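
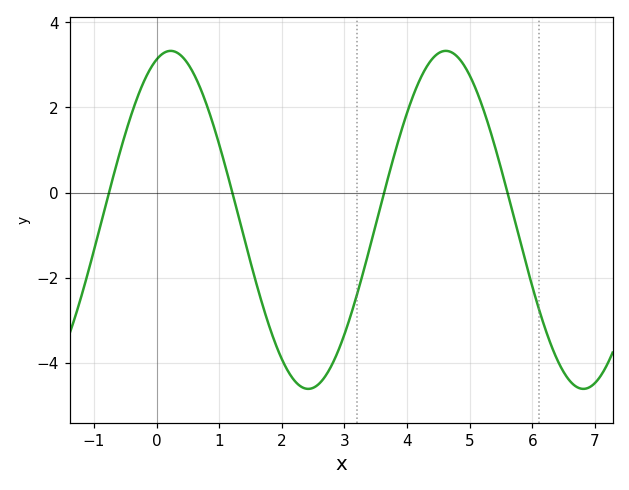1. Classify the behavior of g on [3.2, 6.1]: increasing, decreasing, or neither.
neither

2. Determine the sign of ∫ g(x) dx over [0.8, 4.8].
negative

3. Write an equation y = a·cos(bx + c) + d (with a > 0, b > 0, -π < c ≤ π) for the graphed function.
y = 3.97cos(1.4x - 0.32) - 0.64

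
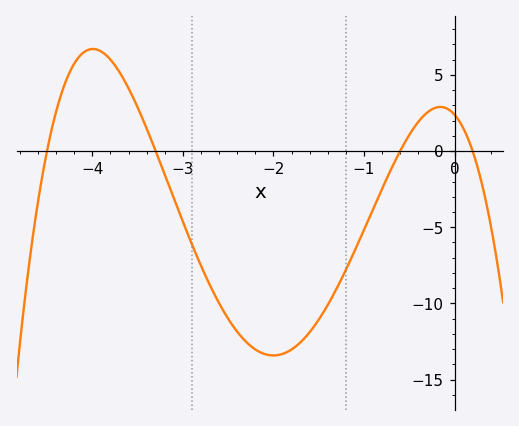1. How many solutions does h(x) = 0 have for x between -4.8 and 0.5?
4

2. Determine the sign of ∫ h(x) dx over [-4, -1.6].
negative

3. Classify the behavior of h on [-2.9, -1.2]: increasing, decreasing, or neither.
neither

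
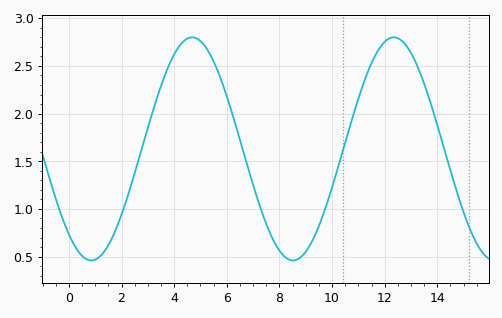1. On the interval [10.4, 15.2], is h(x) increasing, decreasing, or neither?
neither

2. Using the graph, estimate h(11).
2.15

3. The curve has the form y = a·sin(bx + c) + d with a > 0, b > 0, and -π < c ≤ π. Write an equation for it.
y = 1.17sin(0.82x - 2.3) + 1.63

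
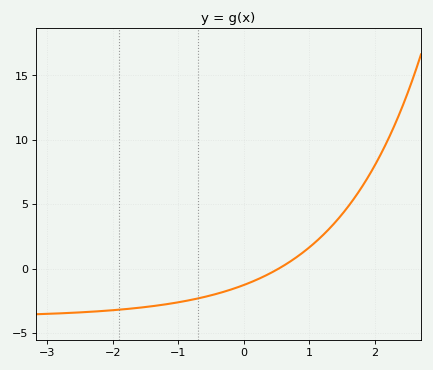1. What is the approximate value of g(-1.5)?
-2.99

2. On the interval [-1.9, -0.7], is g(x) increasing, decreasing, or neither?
increasing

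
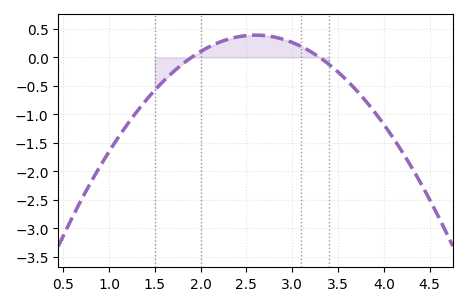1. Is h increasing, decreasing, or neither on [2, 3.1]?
neither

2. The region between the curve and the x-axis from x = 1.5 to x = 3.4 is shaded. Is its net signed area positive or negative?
positive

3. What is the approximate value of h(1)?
-1.65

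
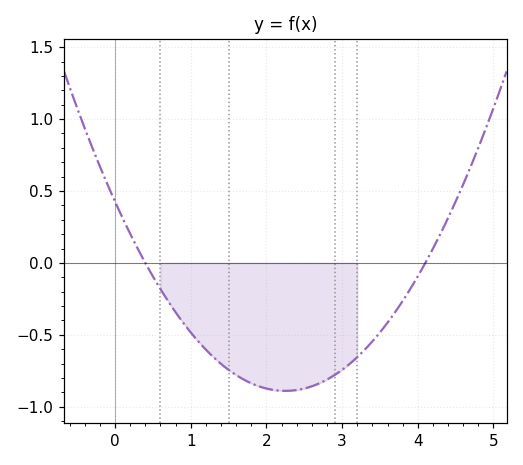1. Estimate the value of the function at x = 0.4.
0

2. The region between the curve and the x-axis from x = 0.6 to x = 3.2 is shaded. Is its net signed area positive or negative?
negative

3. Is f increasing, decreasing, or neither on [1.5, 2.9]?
neither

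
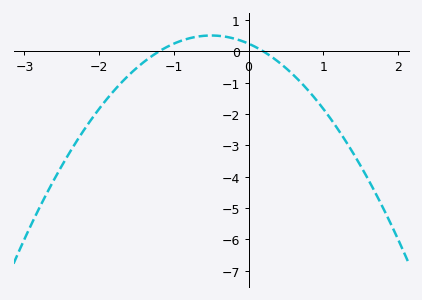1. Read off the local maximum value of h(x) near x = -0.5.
0.51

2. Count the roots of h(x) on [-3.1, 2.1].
2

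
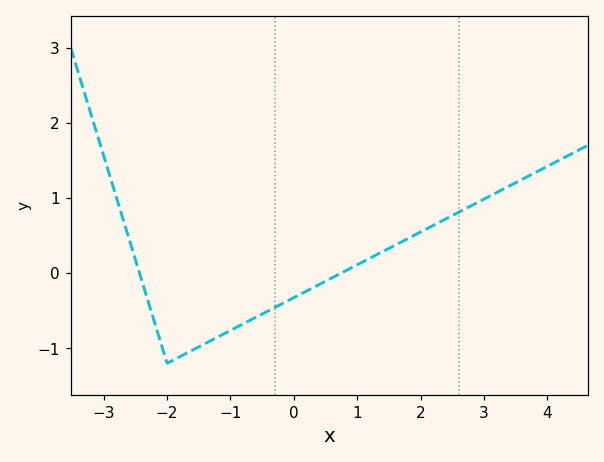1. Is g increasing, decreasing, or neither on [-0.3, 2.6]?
increasing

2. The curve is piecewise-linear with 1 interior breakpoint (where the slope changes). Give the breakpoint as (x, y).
(-2, -1.2)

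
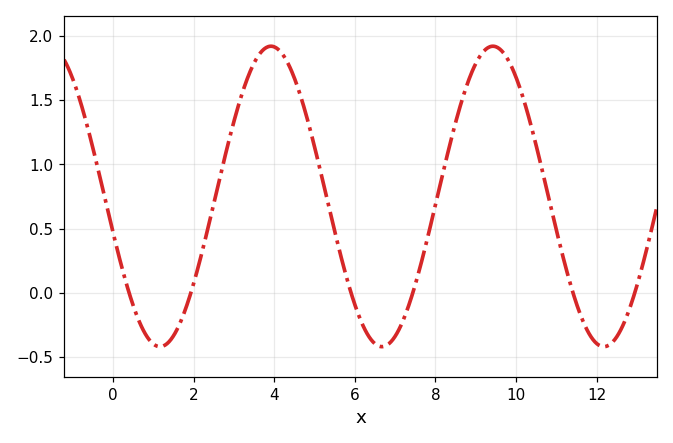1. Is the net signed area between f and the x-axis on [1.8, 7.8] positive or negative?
positive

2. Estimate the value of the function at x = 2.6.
0.85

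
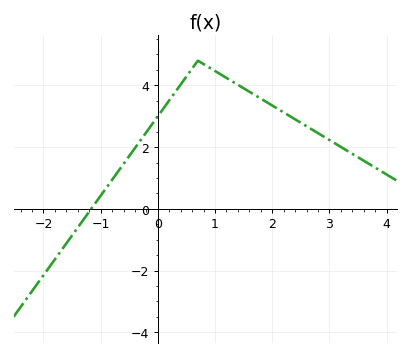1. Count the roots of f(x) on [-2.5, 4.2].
1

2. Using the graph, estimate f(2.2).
3.12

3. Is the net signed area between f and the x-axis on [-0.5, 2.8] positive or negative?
positive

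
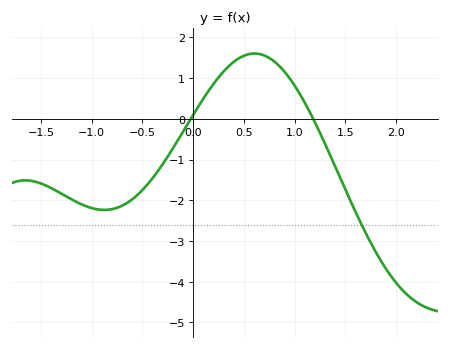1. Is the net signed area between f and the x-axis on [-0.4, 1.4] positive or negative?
positive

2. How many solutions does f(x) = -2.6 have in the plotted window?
1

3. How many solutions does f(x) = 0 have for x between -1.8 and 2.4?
2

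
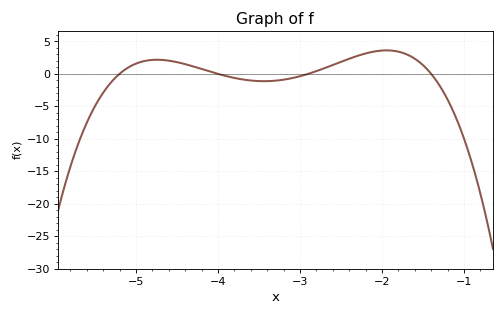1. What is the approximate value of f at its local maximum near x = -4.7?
2.18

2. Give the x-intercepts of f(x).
-5.2, -4, -2.9, -1.4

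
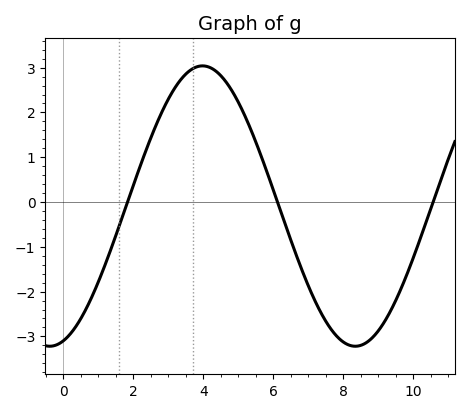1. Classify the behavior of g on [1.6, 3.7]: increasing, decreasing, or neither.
increasing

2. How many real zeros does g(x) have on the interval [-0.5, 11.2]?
3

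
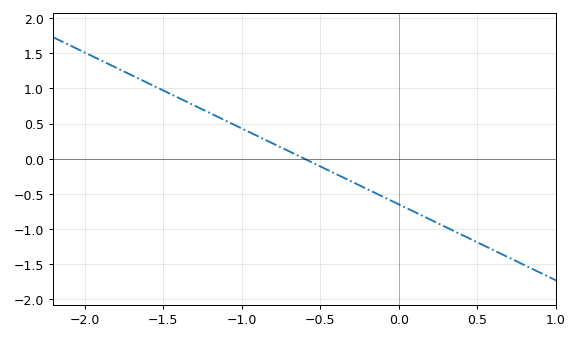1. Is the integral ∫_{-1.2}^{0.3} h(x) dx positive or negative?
negative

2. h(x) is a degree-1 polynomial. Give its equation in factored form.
y = -1.08(x + 0.6)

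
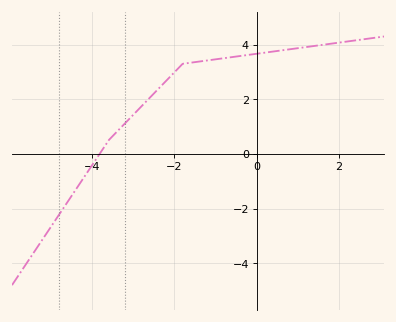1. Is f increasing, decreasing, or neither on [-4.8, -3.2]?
increasing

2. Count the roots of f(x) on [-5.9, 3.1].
1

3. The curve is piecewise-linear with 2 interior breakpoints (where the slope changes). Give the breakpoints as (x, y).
(-3.6, 0.5); (-1.8, 3.3)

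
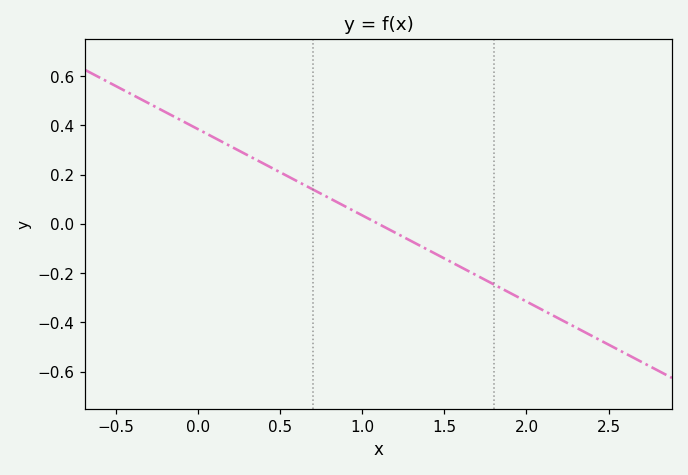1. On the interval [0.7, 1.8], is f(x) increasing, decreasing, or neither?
decreasing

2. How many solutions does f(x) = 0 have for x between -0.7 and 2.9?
1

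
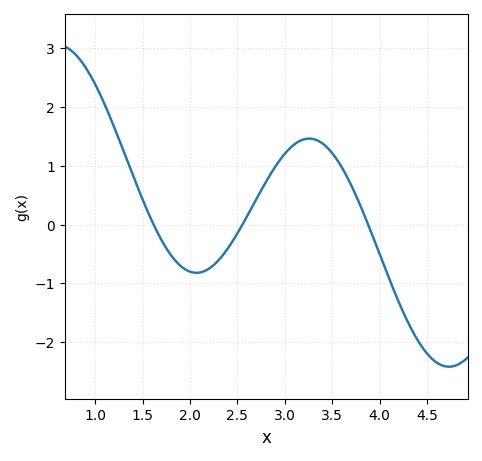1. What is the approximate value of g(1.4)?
0.834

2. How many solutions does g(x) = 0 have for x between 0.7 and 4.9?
3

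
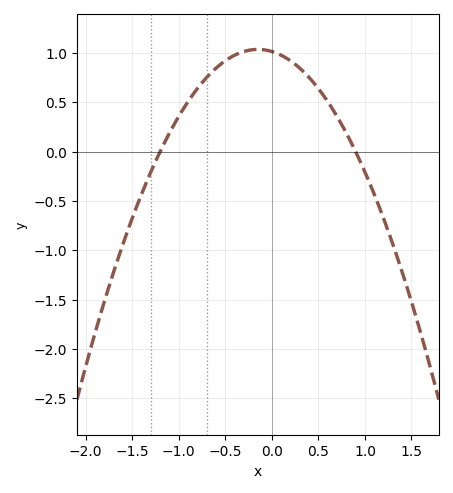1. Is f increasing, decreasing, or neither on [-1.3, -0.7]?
increasing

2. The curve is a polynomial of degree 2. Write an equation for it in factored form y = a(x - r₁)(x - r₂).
y = -0.94(x + 1.2)(x - 0.9)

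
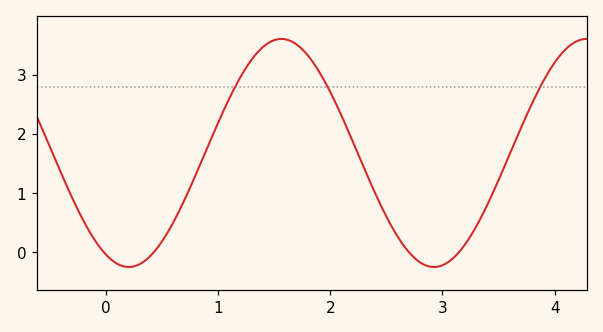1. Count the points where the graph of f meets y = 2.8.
3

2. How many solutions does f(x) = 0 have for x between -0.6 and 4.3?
4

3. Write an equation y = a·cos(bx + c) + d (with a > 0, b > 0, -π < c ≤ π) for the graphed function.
y = 1.93cos(2.31x + 2.67) + 1.68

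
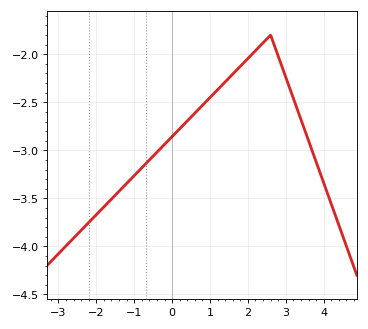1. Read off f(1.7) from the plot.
-2.15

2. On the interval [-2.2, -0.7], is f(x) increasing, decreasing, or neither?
increasing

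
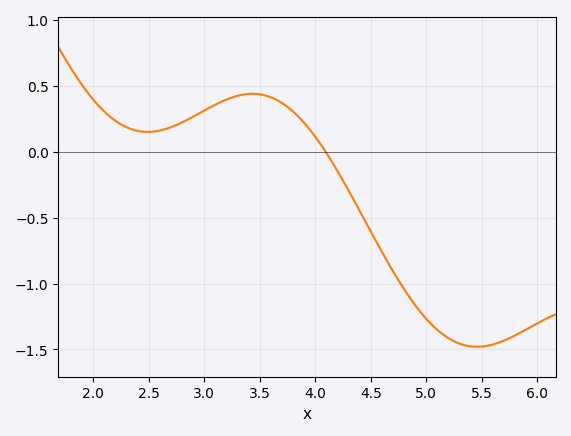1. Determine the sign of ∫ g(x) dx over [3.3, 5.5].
negative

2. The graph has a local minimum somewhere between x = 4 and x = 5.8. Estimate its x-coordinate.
5.5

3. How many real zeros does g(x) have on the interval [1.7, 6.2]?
1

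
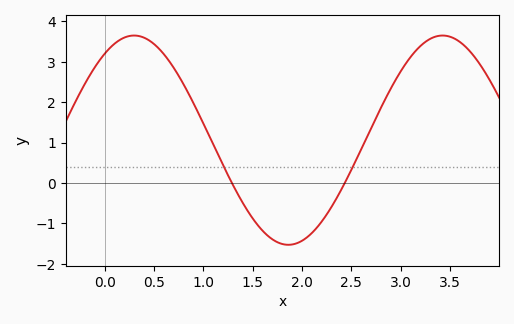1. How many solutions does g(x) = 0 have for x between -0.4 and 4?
2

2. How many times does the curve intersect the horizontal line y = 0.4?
2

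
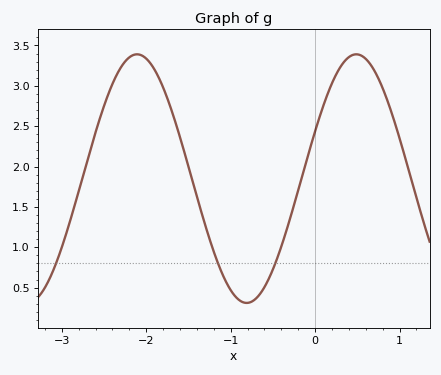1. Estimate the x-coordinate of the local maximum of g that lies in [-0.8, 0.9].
0.5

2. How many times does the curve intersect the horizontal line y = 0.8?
3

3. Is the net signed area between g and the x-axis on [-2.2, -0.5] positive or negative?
positive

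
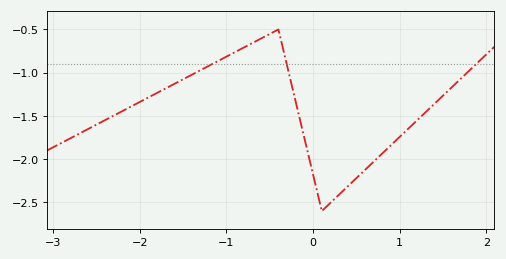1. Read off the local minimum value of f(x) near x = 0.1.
-2.6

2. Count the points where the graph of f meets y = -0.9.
3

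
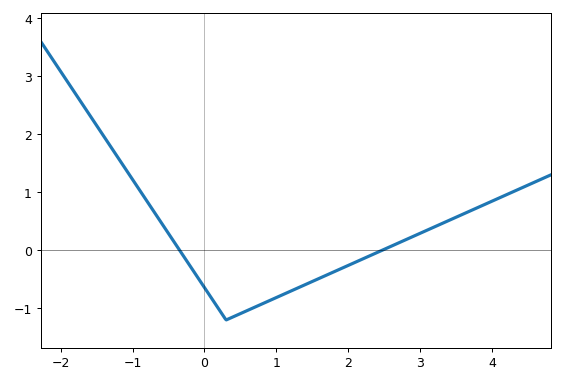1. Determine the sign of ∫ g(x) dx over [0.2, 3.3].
negative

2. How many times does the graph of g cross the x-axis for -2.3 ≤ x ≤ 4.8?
2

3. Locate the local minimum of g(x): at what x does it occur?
0.3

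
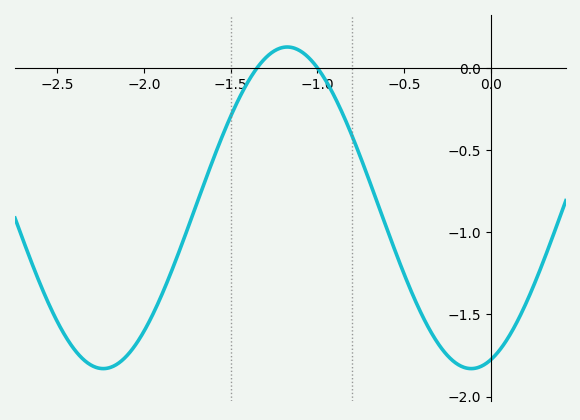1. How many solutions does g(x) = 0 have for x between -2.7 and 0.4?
2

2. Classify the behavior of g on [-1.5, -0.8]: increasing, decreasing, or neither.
neither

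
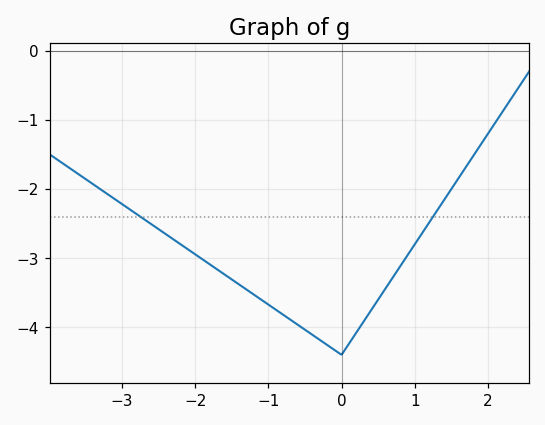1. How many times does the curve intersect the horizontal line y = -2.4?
2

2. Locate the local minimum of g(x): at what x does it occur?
0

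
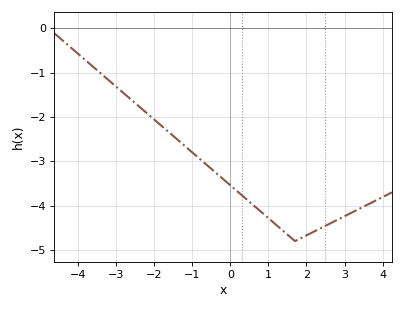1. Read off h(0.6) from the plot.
-3.98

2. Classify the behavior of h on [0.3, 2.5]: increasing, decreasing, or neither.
neither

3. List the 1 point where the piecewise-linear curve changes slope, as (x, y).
(1.7, -4.8)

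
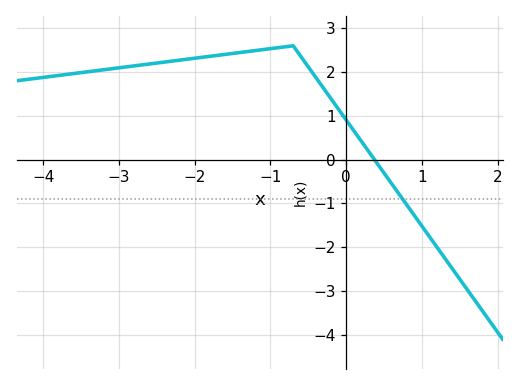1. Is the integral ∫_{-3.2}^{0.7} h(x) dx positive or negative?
positive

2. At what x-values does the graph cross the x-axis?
0.4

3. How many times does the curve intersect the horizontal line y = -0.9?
1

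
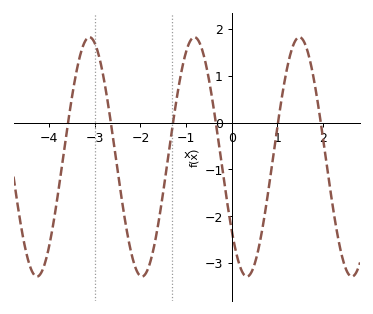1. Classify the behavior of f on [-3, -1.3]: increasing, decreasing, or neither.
neither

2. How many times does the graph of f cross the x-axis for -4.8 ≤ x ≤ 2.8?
6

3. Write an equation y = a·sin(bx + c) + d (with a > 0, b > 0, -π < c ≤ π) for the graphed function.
y = 2.56sin(2.73x - 2.48) - 0.73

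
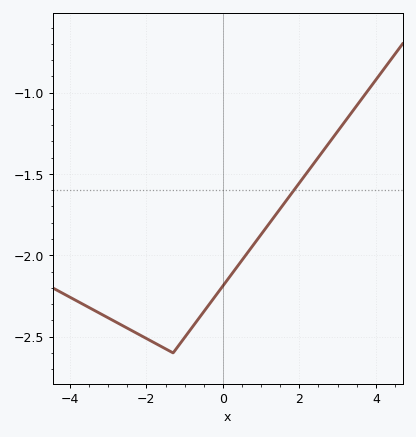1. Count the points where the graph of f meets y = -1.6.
1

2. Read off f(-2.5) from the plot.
-2.45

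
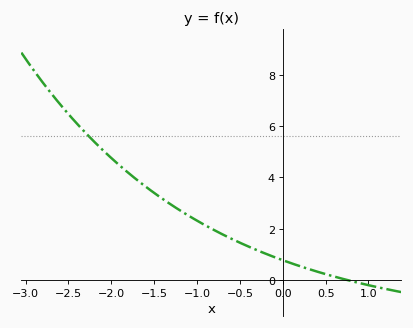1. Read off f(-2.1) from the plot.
5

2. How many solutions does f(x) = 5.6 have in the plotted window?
1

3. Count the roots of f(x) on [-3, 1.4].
1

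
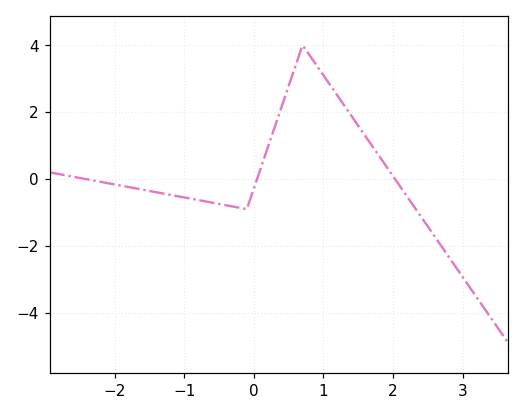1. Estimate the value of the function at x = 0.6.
3.4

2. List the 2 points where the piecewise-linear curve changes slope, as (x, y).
(-0.1, -0.9); (0.7, 4)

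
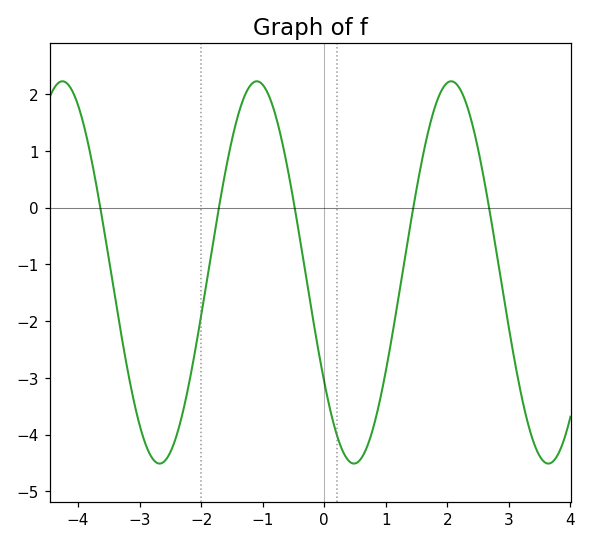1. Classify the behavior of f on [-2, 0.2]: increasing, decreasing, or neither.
neither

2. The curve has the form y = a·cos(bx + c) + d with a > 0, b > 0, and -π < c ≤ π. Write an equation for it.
y = 3.37cos(2x + 2.2) - 1.14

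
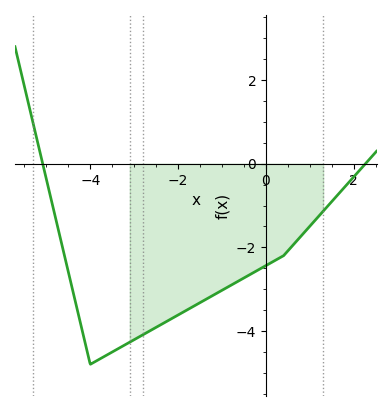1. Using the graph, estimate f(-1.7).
-3.4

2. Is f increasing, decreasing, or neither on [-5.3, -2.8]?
neither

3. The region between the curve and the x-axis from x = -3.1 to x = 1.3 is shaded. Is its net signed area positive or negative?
negative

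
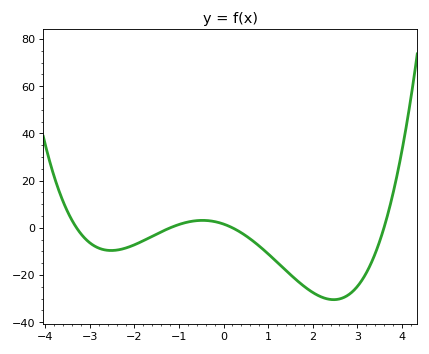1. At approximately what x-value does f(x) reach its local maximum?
-0.475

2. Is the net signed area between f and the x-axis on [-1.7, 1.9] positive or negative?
negative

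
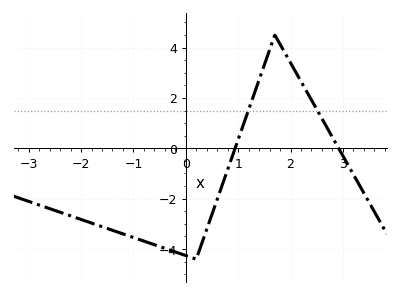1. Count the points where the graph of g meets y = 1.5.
2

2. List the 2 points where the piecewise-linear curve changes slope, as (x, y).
(0.2, -4.4); (1.7, 4.5)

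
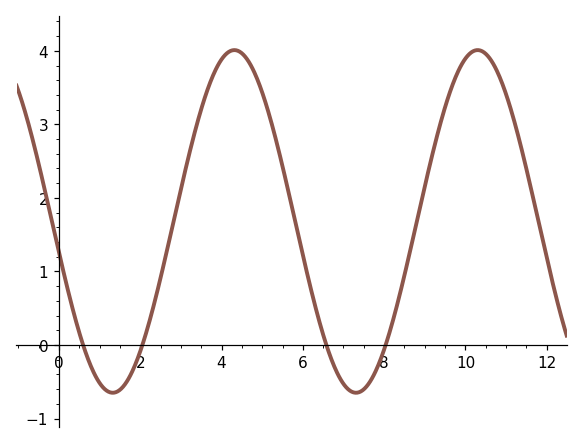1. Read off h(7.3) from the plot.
-0.6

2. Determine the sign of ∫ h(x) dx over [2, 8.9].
positive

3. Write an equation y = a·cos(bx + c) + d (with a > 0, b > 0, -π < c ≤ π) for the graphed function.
y = 2.33cos(1.1x + 1.8) + 1.68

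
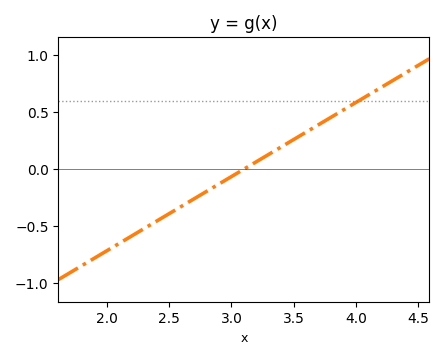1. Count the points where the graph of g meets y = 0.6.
1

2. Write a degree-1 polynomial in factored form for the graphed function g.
y = 0.65(x - 3.1)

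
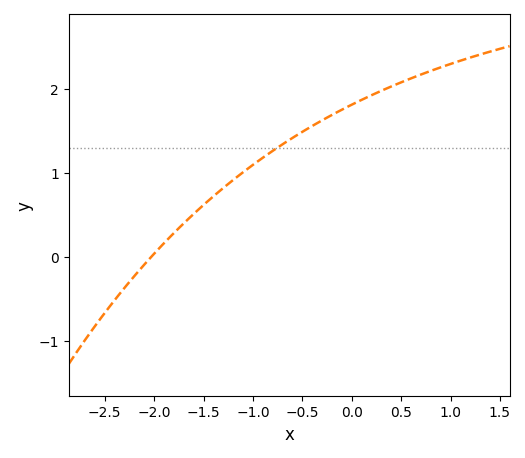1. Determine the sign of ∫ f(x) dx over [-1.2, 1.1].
positive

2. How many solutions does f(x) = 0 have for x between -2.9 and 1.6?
1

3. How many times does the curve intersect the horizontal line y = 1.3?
1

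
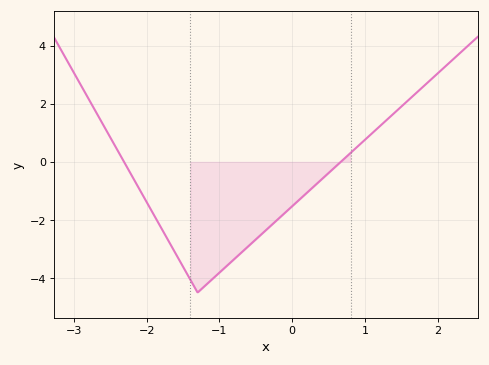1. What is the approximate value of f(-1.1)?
-4.04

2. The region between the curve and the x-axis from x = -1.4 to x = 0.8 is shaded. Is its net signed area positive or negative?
negative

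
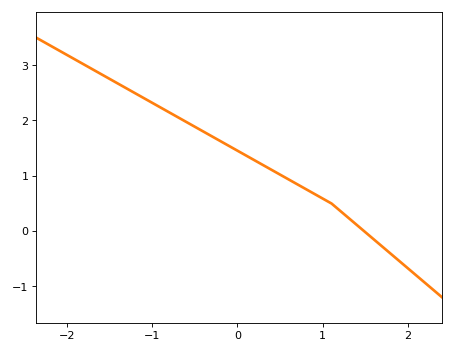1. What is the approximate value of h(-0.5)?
1.9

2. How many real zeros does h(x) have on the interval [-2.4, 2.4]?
1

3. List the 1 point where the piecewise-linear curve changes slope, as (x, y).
(1.1, 0.5)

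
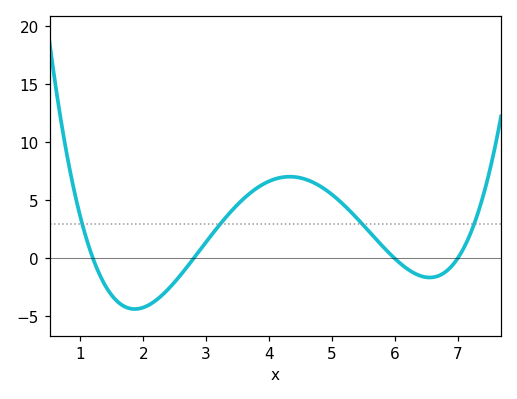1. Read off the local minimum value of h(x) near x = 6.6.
-1.5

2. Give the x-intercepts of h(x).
1.2, 2.8, 6, 7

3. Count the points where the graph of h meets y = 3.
4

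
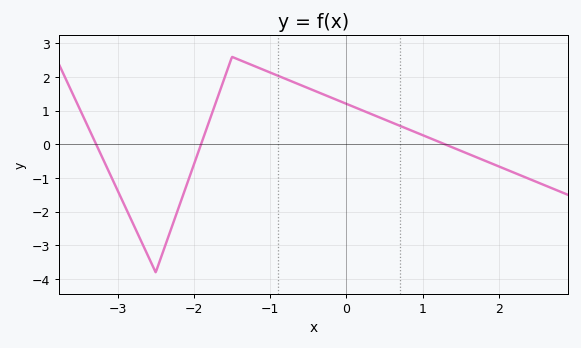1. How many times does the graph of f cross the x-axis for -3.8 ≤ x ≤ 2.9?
3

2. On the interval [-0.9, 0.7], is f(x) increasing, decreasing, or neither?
decreasing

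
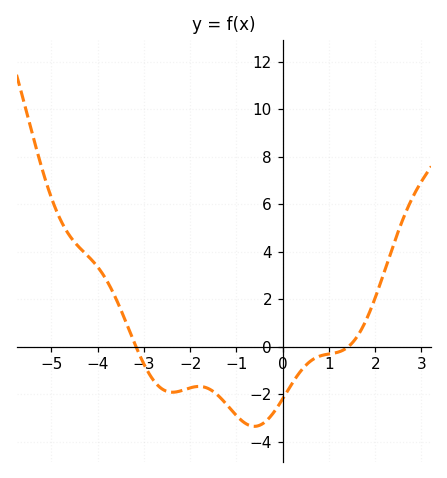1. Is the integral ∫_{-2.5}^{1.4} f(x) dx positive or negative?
negative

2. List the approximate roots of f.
-3.17, 1.42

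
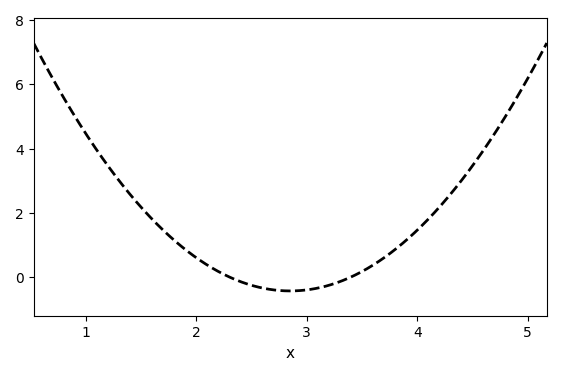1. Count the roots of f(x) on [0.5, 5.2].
2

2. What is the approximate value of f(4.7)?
4.46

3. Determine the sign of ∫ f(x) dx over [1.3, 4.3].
positive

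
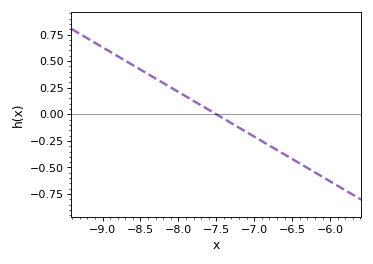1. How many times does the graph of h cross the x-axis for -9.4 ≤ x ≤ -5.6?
1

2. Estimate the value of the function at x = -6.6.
-0.378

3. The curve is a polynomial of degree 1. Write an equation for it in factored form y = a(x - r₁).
y = -0.42(x + 7.5)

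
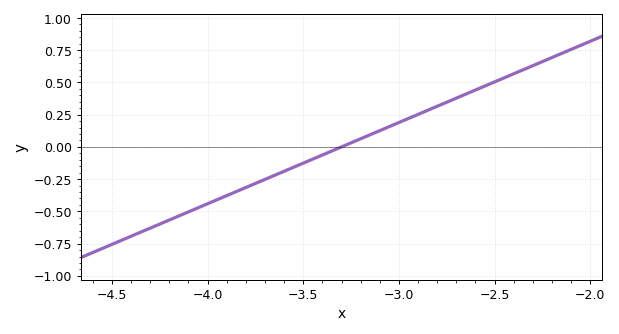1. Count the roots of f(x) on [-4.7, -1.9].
1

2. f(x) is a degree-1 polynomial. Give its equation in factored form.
y = 0.63(x + 3.3)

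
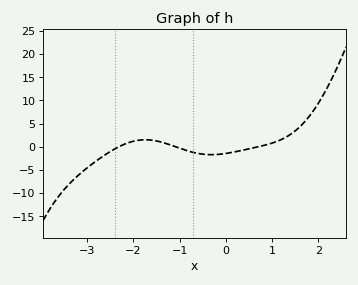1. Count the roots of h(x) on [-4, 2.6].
3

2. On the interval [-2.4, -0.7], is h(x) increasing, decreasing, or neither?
neither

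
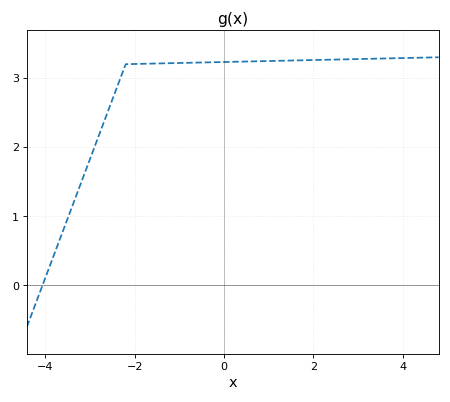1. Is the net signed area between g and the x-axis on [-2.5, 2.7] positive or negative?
positive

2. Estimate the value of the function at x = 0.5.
3.24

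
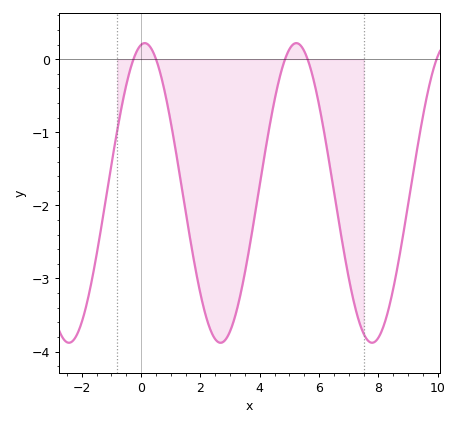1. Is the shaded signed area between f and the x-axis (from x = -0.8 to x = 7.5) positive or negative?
negative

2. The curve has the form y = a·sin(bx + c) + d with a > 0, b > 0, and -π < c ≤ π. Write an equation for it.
y = 2.05sin(1.2x + 1.4) - 1.83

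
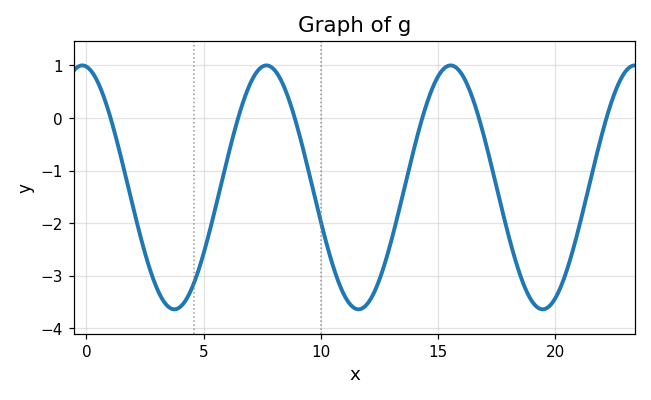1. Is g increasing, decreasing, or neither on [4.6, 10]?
neither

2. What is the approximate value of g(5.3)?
-2.08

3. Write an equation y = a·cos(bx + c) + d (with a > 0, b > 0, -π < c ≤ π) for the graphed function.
y = 2.32cos(0.8x + 0.14) - 1.32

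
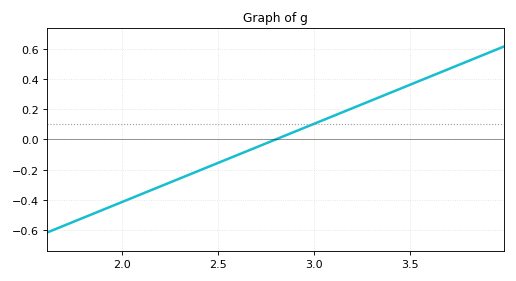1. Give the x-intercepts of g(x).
2.8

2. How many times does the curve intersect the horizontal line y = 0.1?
1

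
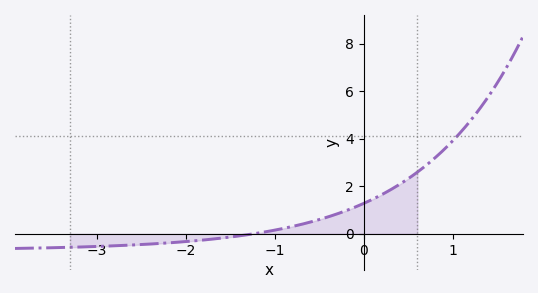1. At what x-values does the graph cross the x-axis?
-1.23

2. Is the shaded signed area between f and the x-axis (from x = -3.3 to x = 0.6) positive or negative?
positive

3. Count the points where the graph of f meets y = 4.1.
1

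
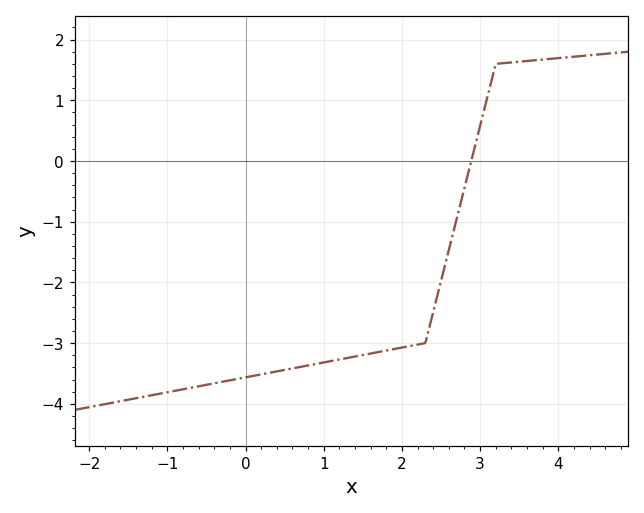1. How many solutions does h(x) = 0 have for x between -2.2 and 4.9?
1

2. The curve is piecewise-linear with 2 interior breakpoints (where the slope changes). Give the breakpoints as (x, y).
(2.3, -3); (3.2, 1.6)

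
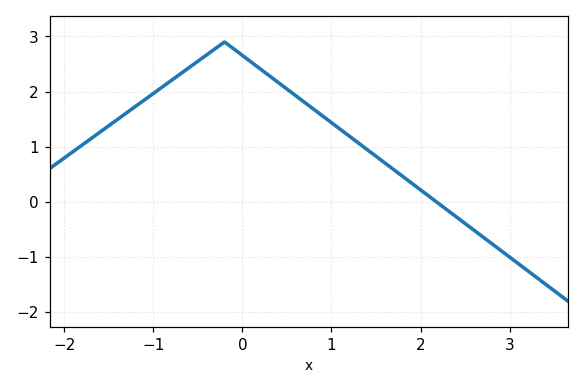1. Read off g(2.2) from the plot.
0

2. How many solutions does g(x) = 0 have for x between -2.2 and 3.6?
1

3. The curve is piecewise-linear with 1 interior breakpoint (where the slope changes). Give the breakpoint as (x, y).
(-0.2, 2.9)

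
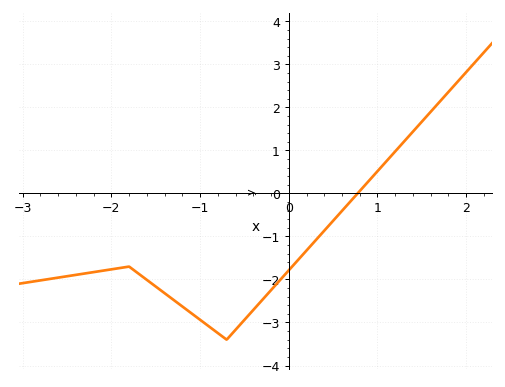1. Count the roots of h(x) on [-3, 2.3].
1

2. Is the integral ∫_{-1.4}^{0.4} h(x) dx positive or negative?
negative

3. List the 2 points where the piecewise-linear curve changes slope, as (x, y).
(-1.8, -1.7); (-0.7, -3.4)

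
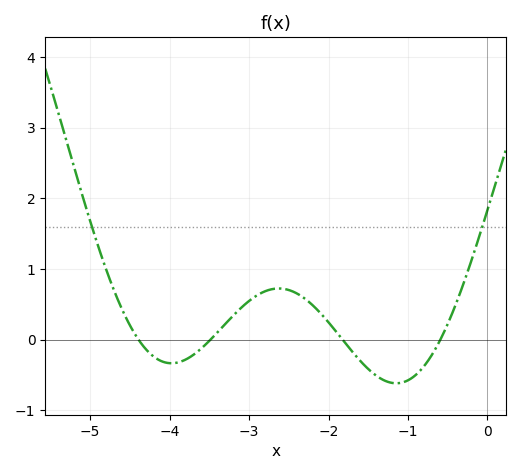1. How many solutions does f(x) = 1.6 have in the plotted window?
2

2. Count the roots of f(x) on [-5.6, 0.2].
4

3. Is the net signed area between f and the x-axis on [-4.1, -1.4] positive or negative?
positive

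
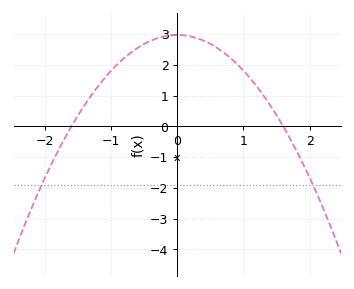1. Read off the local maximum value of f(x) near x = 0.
2.97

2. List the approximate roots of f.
-1.6, 1.6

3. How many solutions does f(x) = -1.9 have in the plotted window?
2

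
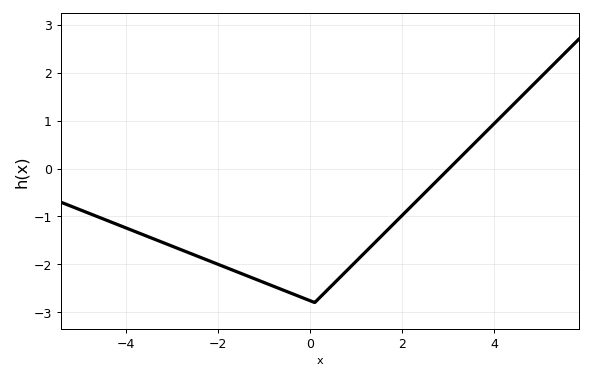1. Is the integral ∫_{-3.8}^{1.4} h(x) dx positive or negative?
negative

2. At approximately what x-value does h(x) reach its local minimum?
0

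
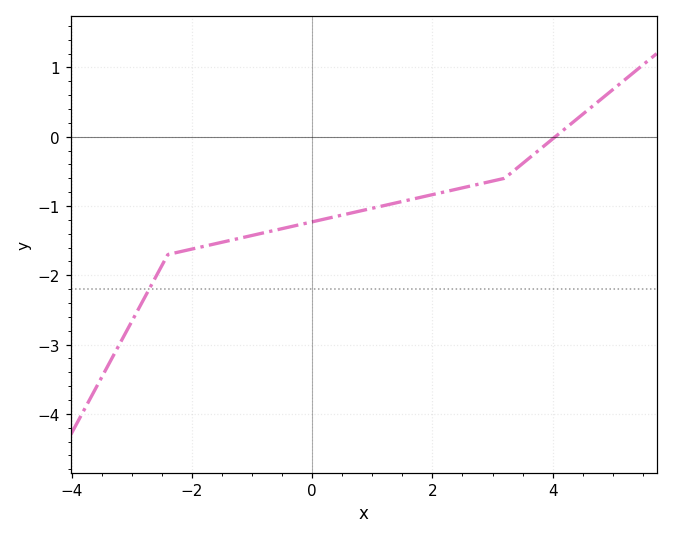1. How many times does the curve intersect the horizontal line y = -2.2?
1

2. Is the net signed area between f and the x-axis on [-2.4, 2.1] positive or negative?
negative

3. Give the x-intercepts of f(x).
4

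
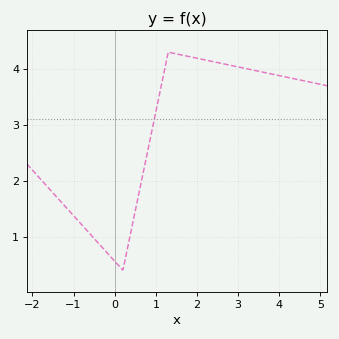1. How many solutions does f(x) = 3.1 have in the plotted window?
1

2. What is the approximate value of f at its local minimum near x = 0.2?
0.402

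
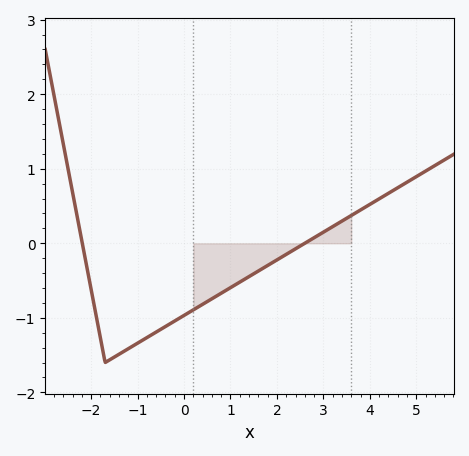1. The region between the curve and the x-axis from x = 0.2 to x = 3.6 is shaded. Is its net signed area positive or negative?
negative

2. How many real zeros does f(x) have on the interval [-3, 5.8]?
2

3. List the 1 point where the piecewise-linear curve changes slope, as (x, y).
(-1.7, -1.6)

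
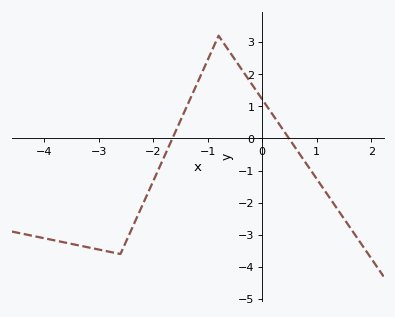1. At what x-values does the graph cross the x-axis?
-1.6, 0.5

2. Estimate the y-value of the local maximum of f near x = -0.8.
3.2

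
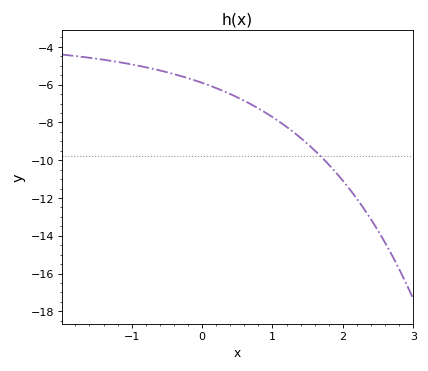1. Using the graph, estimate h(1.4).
-8.8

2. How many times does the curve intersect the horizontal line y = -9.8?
1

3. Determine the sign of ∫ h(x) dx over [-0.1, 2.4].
negative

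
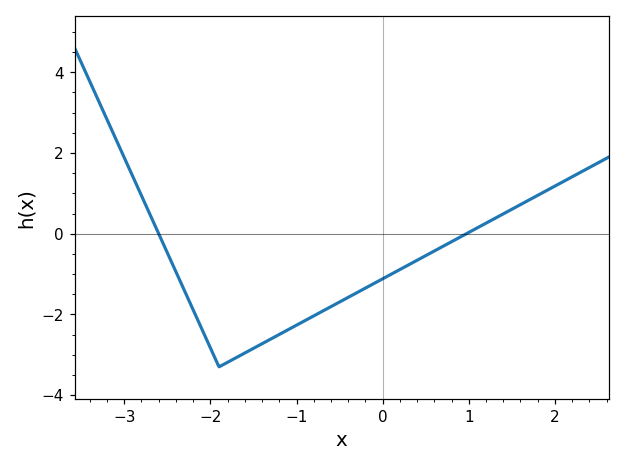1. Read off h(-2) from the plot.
-2.8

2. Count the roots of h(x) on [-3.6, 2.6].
2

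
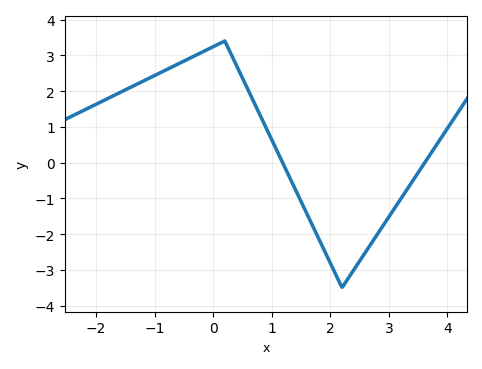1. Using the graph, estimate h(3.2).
-1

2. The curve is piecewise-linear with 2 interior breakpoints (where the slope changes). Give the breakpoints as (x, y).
(0.2, 3.4); (2.2, -3.5)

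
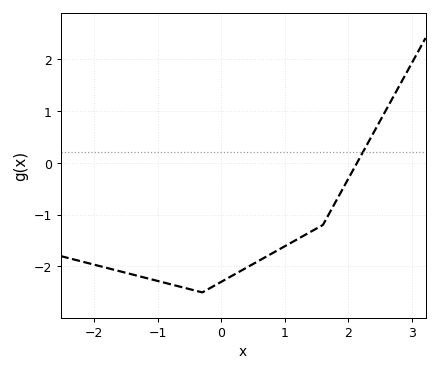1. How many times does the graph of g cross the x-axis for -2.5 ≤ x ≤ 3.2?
1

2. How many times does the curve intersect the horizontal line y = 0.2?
1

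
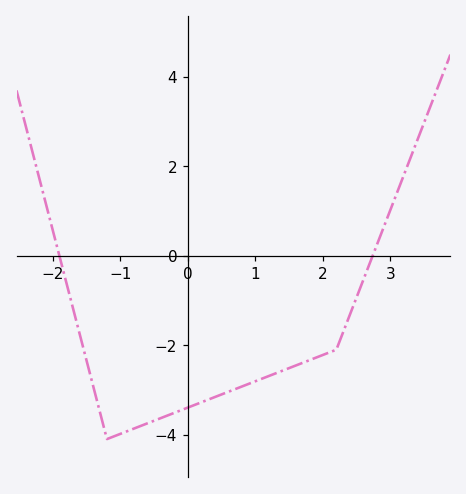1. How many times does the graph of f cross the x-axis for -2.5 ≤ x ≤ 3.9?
2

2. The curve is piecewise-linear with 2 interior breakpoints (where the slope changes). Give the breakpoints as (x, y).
(-1.2, -4.1); (2.2, -2.1)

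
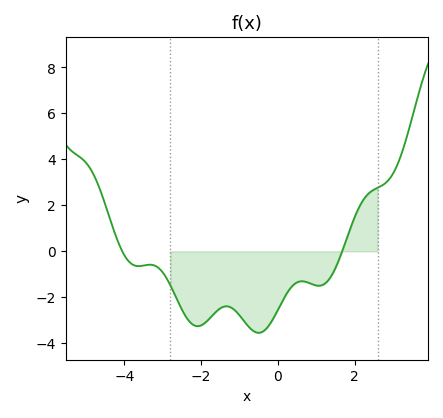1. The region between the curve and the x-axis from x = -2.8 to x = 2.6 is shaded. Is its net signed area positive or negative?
negative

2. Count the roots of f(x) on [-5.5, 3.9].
2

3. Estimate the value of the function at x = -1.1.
-2.6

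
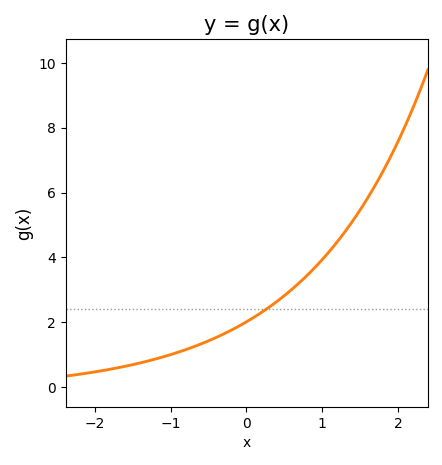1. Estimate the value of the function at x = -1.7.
0.6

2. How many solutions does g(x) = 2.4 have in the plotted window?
1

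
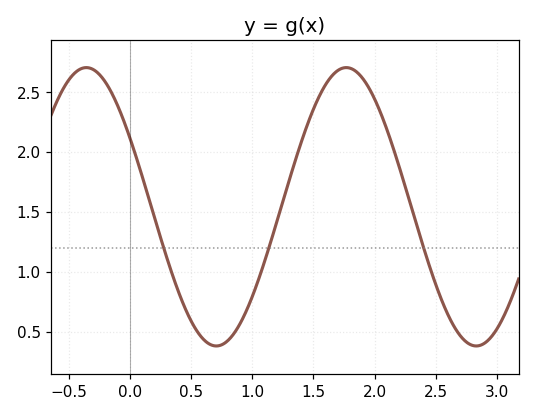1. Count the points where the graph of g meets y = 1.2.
3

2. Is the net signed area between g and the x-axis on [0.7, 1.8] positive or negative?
positive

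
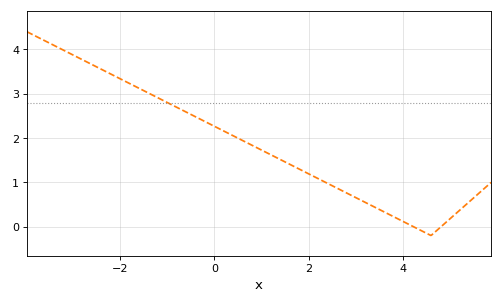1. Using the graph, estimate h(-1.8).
3.2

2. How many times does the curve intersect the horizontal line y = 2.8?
1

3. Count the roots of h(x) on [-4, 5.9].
2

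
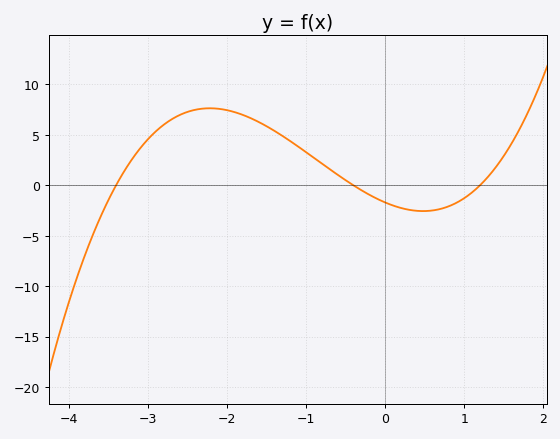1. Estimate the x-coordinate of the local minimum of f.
0.5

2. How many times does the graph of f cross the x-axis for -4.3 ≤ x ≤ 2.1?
3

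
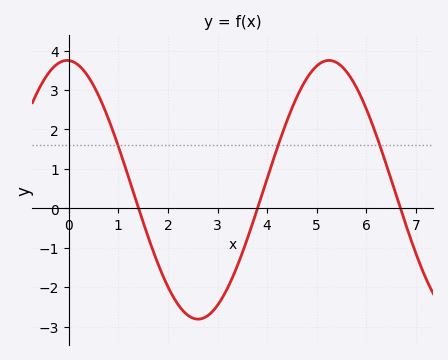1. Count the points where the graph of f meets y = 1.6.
3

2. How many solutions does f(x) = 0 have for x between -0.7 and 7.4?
3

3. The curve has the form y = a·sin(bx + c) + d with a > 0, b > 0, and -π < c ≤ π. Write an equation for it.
y = 3.28sin(1.2x + 1.6) + 0.47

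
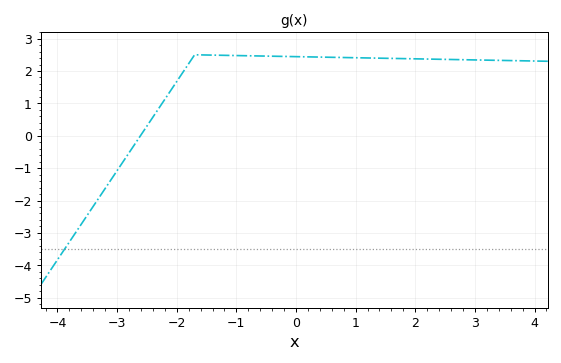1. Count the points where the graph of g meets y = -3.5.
1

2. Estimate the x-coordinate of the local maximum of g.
-1.7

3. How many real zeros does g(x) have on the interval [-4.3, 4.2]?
1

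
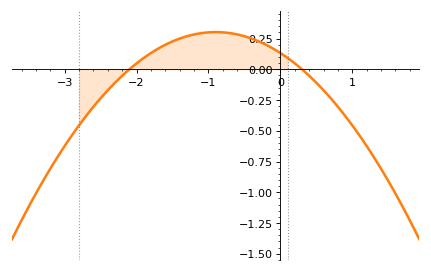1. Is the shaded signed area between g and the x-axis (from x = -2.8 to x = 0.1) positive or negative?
positive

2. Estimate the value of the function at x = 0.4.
-0.052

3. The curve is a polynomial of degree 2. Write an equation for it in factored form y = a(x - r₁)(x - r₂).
y = -0.21(x + 2.1)(x - 0.3)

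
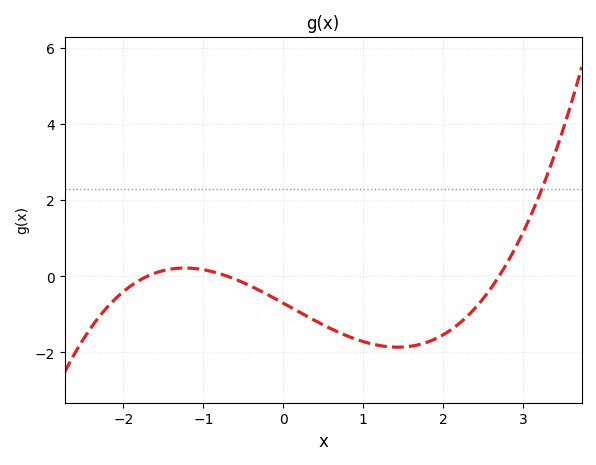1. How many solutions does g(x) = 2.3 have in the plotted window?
1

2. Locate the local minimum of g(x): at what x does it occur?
1.43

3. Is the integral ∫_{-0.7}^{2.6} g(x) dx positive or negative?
negative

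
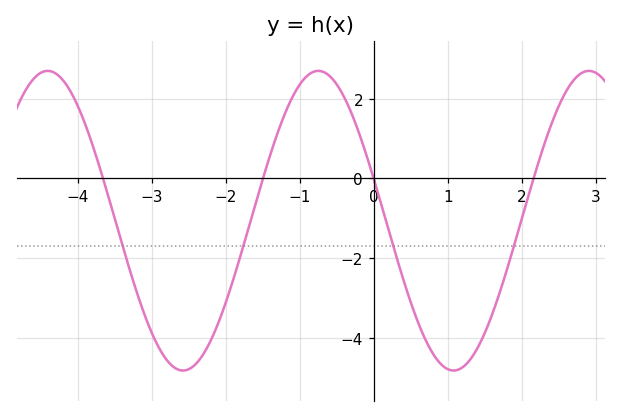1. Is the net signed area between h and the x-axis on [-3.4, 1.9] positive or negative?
negative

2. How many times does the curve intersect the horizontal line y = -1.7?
4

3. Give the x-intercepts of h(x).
-3.66, -1.5, -0.002, 2.16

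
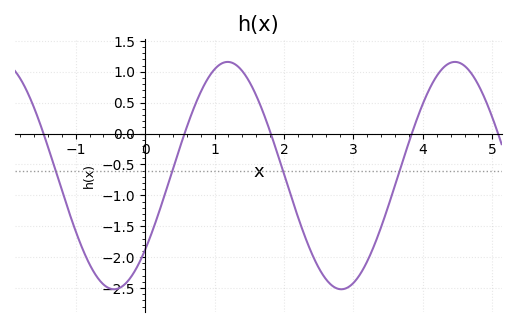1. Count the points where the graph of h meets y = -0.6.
4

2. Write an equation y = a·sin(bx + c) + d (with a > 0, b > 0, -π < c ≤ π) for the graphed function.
y = 1.84sin(1.9x - 0.71) - 0.68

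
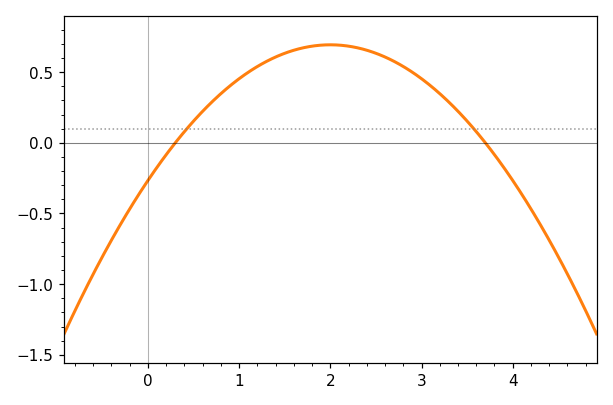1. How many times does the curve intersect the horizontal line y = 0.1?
2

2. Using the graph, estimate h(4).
-0.266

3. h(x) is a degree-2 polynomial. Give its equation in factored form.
y = -0.24(x - 0.3)(x - 3.7)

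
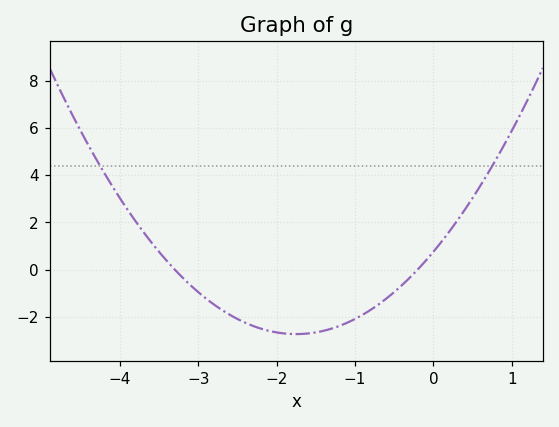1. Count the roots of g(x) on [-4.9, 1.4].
2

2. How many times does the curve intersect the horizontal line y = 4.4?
2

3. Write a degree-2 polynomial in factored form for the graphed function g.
y = 1.14(x + 3.3)(x + 0.2)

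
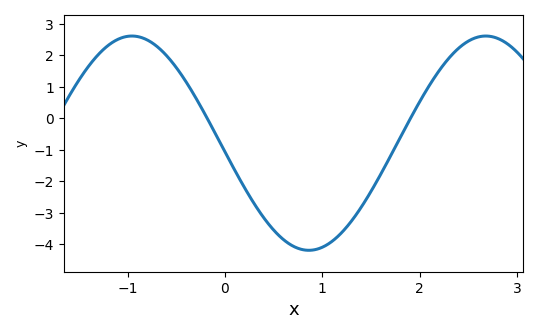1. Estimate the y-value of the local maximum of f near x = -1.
2.6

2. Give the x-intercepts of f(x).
-0.2, 1.9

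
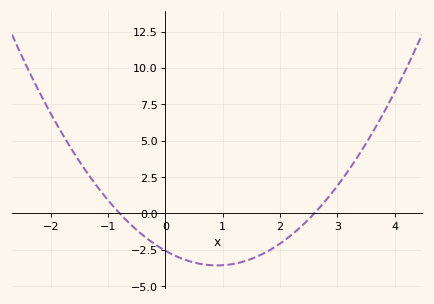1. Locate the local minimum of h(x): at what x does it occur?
0.9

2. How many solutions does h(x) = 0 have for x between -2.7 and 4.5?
2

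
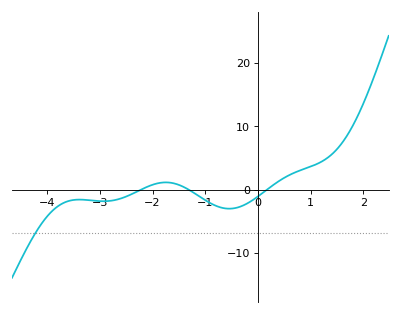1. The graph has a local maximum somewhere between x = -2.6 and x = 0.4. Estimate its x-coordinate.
-1.7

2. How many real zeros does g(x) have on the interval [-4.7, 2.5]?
3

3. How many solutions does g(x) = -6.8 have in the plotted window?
1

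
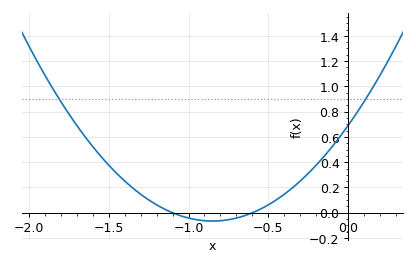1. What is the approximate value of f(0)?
0.7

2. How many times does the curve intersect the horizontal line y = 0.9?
2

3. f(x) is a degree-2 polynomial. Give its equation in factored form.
y = 1.05(x + 1.1)(x + 0.6)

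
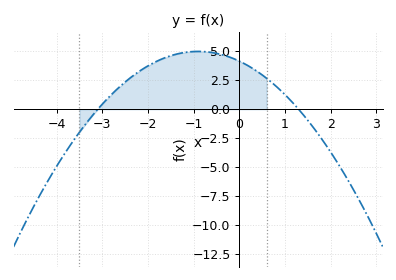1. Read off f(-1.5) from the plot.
4.61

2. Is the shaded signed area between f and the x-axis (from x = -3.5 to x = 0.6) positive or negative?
positive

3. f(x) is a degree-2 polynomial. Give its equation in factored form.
y = -1.03(x + 3.1)(x - 1.3)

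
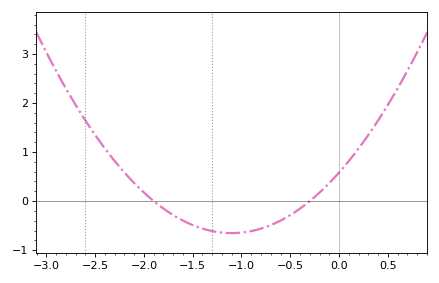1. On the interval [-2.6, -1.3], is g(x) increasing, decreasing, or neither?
decreasing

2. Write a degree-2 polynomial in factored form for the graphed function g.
y = 1.02(x + 1.9)(x + 0.3)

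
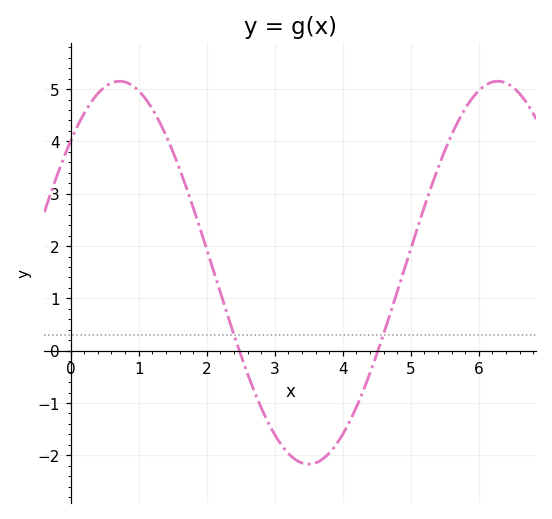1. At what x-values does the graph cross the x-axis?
2.48, 4.52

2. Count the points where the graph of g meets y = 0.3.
2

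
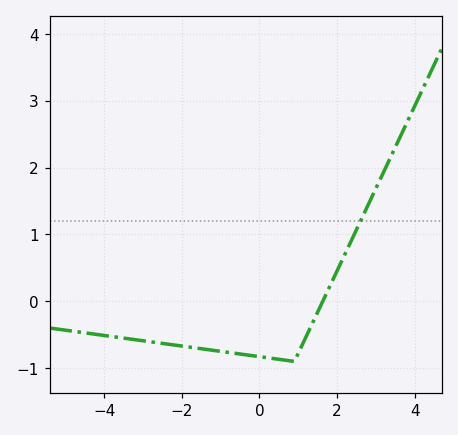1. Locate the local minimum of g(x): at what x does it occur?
0.896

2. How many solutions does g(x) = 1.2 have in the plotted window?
1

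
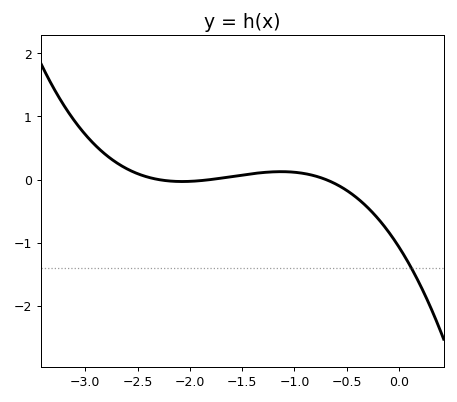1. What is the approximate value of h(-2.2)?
0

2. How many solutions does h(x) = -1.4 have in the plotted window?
1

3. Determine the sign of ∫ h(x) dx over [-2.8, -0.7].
positive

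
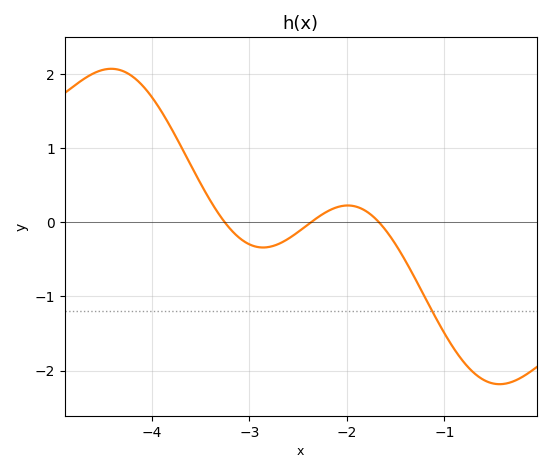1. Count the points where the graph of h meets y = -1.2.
1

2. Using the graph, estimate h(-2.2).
0.1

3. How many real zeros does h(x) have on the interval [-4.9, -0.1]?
3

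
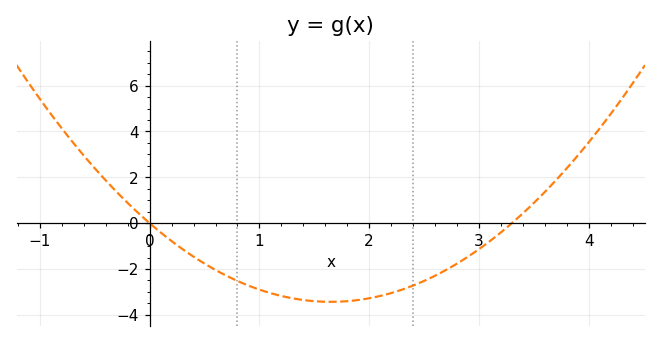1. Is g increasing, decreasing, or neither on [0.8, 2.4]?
neither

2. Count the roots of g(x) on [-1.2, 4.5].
2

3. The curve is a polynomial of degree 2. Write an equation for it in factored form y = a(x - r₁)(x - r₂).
y = 1.26(x - 0)(x - 3.3)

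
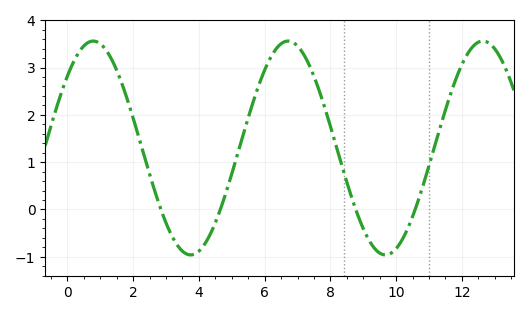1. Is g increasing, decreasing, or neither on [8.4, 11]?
neither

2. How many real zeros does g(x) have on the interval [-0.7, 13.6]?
4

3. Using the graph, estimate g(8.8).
-0.054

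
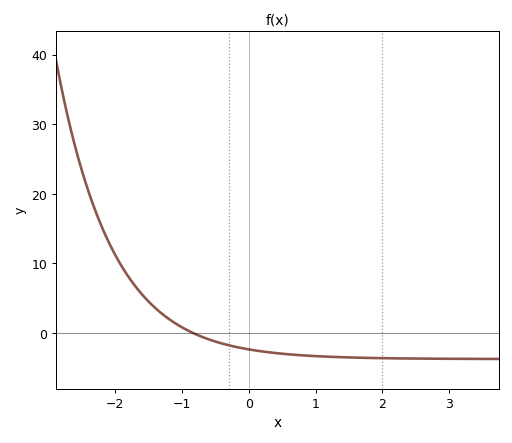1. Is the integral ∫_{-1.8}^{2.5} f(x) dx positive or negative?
negative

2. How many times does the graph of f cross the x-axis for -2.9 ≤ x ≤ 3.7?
1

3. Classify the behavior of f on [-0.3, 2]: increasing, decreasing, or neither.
decreasing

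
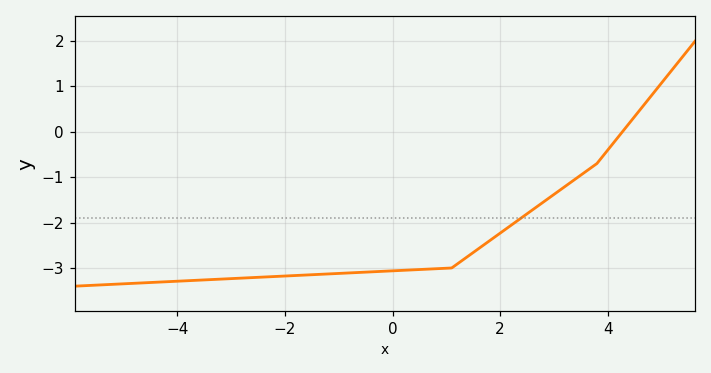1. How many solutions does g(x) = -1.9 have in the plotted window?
1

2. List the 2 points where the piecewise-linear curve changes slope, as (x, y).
(1.1, -3); (3.8, -0.7)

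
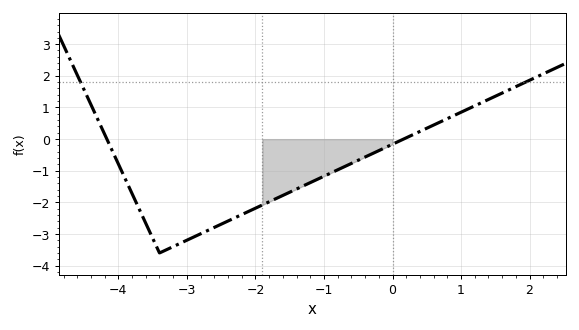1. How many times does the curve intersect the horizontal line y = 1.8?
2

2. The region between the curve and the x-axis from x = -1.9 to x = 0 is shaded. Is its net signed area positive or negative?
negative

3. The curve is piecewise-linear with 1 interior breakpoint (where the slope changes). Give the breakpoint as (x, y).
(-3.4, -3.6)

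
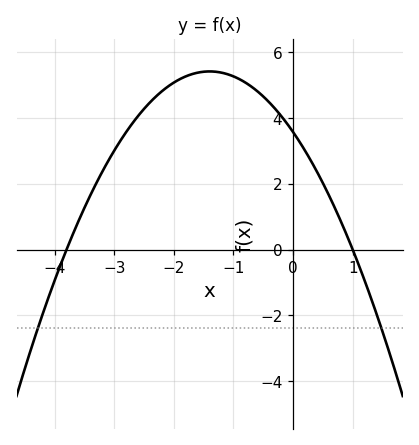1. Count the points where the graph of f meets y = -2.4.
2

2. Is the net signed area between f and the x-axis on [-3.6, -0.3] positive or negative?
positive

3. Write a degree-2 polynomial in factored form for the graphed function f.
y = -0.94(x + 3.8)(x - 1)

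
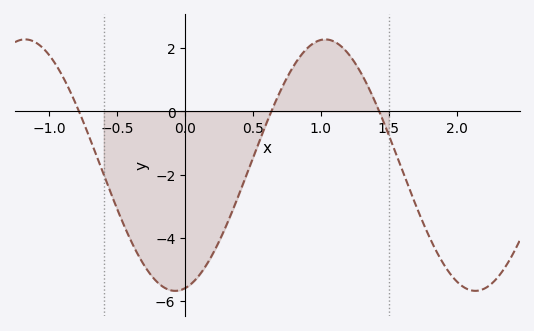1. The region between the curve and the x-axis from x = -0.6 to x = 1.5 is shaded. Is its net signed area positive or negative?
negative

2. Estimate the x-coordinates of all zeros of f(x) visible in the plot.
-0.8, 0.65, 1.45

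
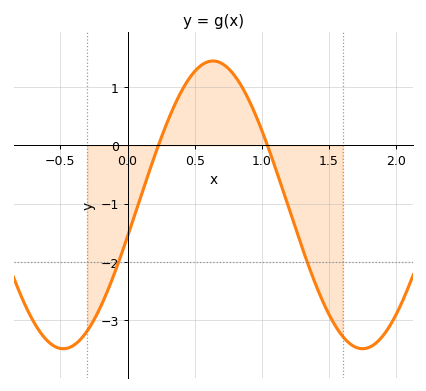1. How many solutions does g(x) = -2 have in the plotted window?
2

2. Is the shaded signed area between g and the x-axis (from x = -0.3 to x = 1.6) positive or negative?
negative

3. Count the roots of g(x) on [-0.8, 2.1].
2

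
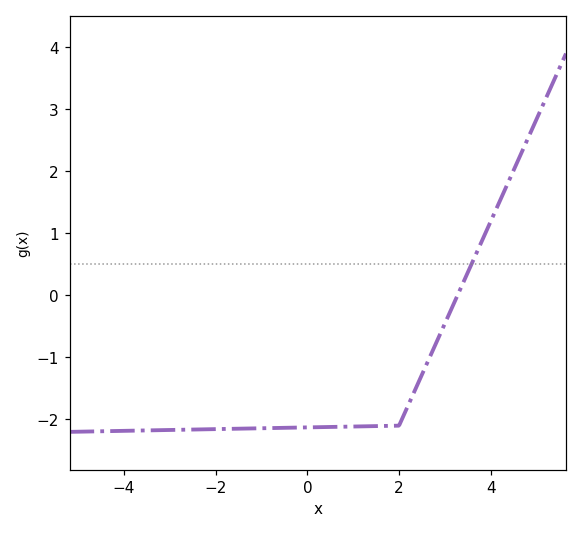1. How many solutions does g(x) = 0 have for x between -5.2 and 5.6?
1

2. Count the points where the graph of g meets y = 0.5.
1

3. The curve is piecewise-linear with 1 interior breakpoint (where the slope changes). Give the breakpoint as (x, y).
(2, -2.1)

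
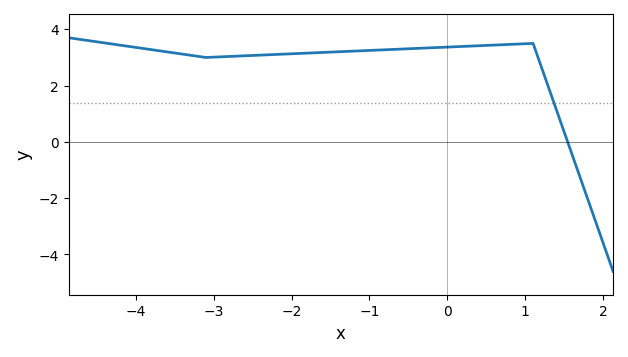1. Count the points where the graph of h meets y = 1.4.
1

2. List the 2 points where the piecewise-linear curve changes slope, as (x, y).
(-3.1, 3); (1.1, 3.5)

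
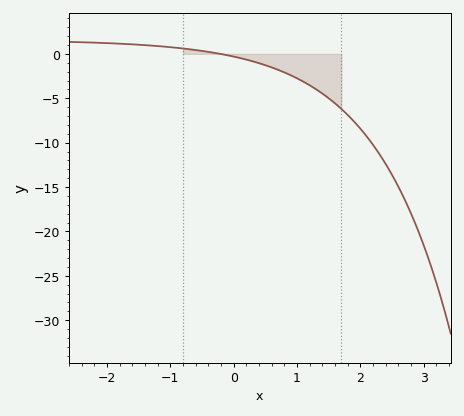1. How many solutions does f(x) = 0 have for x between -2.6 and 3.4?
1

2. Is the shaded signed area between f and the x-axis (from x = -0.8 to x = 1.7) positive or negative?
negative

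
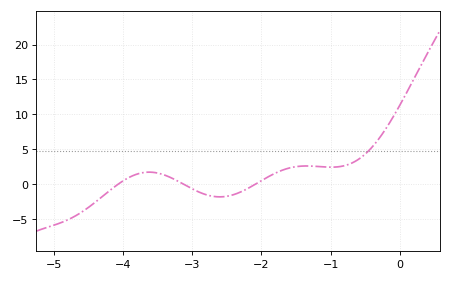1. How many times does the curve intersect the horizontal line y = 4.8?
1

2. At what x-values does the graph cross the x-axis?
-4.07, -3.13, -2.08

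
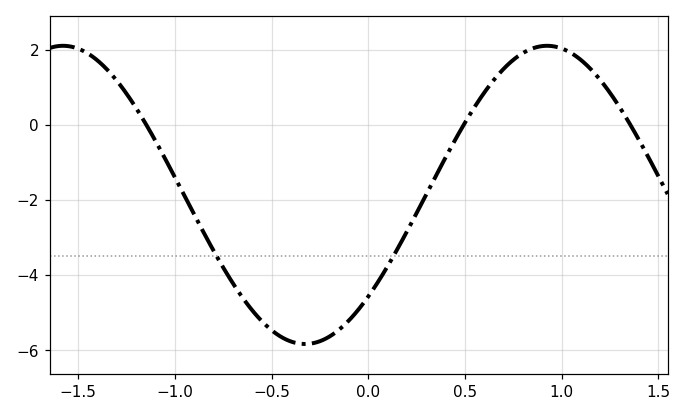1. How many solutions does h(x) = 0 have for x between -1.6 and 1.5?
3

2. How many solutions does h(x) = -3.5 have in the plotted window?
2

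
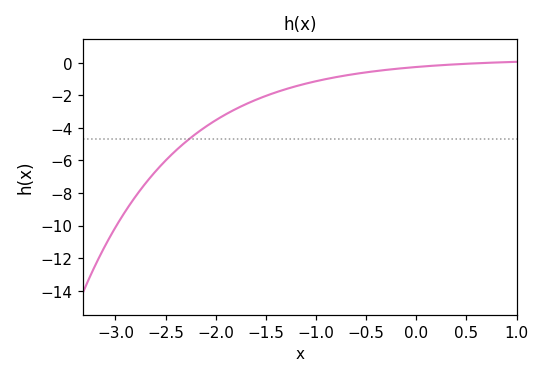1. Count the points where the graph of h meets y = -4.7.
1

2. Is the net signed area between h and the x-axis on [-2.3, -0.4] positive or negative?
negative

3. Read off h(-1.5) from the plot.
-2.03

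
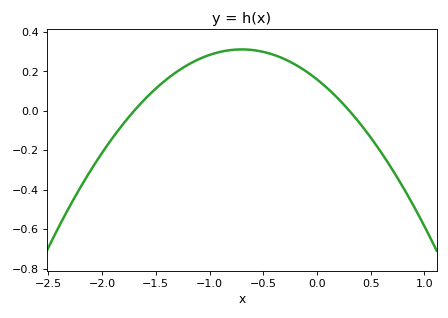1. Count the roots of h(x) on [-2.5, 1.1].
2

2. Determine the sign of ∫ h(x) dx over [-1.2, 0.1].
positive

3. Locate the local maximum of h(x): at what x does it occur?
-0.7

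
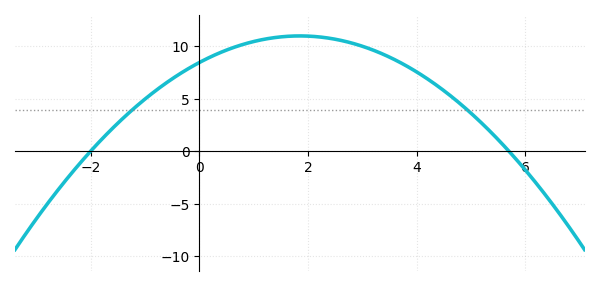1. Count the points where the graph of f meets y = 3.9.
2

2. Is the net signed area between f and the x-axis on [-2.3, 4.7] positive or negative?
positive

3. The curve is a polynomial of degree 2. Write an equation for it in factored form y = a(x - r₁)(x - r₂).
y = -0.74(x + 2)(x - 5.7)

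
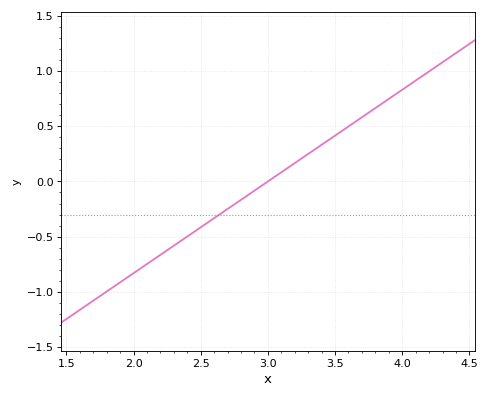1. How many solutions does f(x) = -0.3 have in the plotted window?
1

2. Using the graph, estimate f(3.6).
0.5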